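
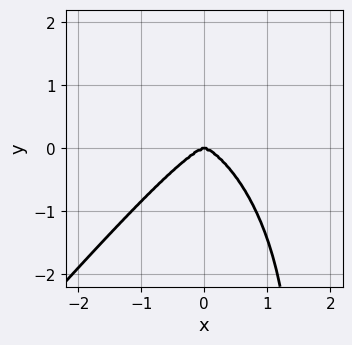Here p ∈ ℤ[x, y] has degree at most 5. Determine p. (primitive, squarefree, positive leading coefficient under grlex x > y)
1. deg p = 4. A generic line meets the curve in up to 4 points.
2. Observable constraints: it crosses the x-axis at the gridline x = 0; one y-axis crossing is at y = 0.
3. Solving for integer coefficients yields p as stated.

3*x^4 - 2*x*y^3 + 3*y^3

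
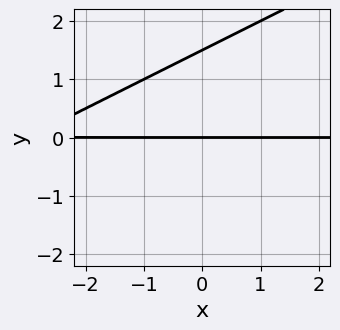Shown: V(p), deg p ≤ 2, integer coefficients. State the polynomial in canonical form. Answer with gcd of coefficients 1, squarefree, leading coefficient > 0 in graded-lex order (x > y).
First, the degree is 2 — a generic line meets the curve in up to 2 points.
Then, from the visible intercepts: the visible x-axis segment lies entirely on the curve; it crosses the y-axis at the gridline y = 0.
Finally, assembling these constraints gives the stated polynomial.

x*y - 2*y^2 + 3*y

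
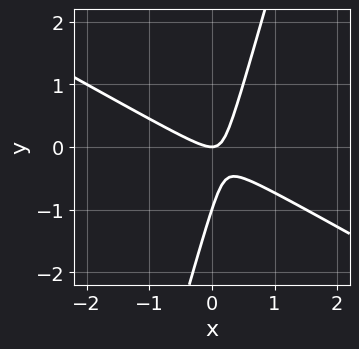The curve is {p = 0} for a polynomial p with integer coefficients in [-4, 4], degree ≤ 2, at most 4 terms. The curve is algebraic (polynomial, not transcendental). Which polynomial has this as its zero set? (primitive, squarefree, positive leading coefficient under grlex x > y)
2*x^2 + 3*x*y - y^2 - y

The degree is 2 — no degree-1 curve has this shape.
Against the integer gridlines: it crosses the x-axis at the gridline x = 0; among the integer gridlines, it crosses the y-axis at y ∈ {-1, 0}.
These observations pin down the coefficients.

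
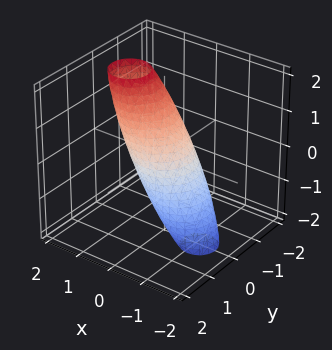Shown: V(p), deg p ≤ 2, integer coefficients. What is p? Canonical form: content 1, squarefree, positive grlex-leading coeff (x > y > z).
3*x^2 - 3*x*z + 3*y^2 + z^2 - 2

The degree is 2 — the shape is more complex than any degree-1 surface.
Putting this together gives p.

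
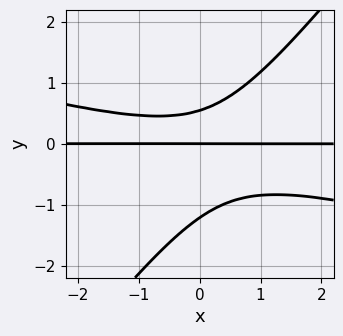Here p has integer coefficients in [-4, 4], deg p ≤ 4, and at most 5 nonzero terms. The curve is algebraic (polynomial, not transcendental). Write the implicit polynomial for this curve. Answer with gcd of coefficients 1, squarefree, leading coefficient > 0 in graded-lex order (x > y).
1. Degree: the shape is more complex than any degree-2 curve, so deg p = 3.
2. Reading off the gridlines: one y-axis crossing is at y = 0; the visible x-axis segment lies entirely on the curve.
3. Fitting integer coefficients to these (and the overall shape) gives p.

x^2*y + 3*x*y^2 - 3*y^3 - 2*y^2 + 2*y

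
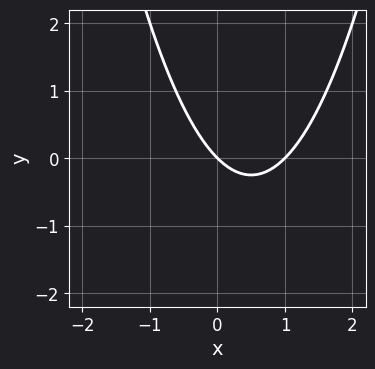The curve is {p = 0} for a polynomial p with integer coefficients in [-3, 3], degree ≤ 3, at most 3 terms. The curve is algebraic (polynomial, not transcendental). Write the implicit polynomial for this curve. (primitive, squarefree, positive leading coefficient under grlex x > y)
x^2 - x - y

Degree: a generic line meets the curve in up to 2 points, so deg p = 2.
Reading off the gridlines: it meets the y-axis at y = 0 (among the integer gridlines); among the integer gridlines, it crosses the x-axis at x ∈ {0, 1}.
The integer polynomial consistent with all of this is the stated p.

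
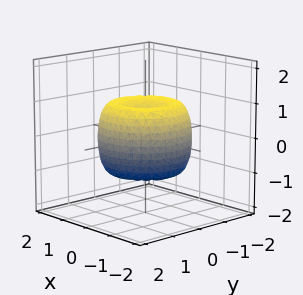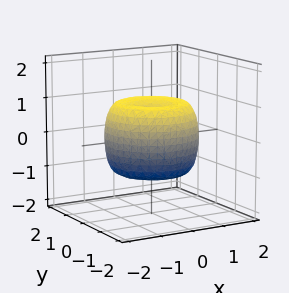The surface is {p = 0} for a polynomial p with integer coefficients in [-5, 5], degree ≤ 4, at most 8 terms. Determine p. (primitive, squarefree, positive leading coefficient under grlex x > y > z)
Degree: a generic line meets the surface in up to 4 points, so deg p = 4.
Symmetry: the z-axis is an axis of rotation, so x and y enter only as x² + y².
Against the integer gridlines: a circular section at z = 1 has radius between 0 and 1.
The integer polynomial consistent with all of this is the stated p.

2*x^4 + 4*x^2*y^2 + 2*y^4 - 3*x^2 - 3*y^2 + 2*z^2 - 1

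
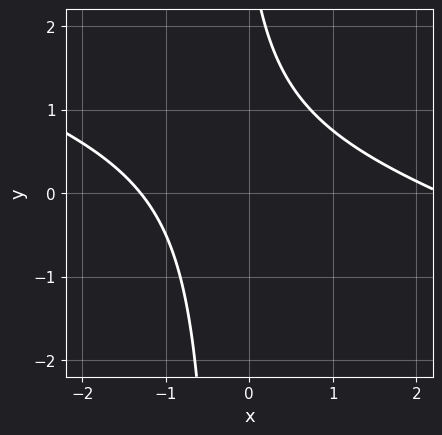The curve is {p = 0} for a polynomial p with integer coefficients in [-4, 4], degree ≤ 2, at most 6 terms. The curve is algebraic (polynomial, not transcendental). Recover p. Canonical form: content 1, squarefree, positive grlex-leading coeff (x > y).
First, degree: the shape is more complex than any degree-1 curve, so deg p = 2.
Then, reading off the gridlines: the curve avoids every integer y-axis point in the box.
Finally, matching integer coefficients to the picture gives p.

x^2 + 3*x*y - x + y - 3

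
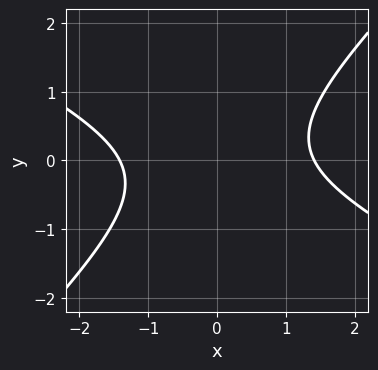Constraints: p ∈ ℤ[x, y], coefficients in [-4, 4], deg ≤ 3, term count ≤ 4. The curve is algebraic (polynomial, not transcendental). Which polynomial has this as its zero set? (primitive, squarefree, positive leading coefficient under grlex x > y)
First, deg p = 2. The shape is more complex than any degree-1 curve.
Next, reading off the gridlines: it misses every integer gridline on the y-axis.
Finally, putting this together gives p.

x^2 + x*y - 2*y^2 - 2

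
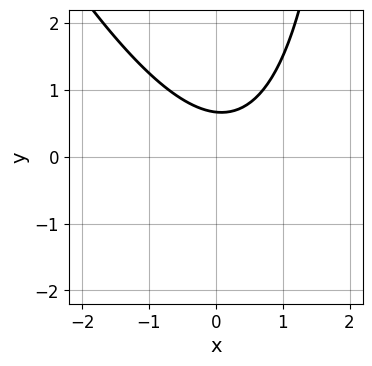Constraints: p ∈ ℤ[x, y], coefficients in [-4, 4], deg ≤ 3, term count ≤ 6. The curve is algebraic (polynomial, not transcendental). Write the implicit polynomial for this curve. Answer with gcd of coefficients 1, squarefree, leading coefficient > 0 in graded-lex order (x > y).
2*x^2 + x*y - x - 3*y + 2

(a) Degree: the shape is more complex than any degree-1 curve, so deg p = 2.
(b) From the visible intercepts: it misses every integer gridline on the x-axis.
(c) These observations pin down the coefficients.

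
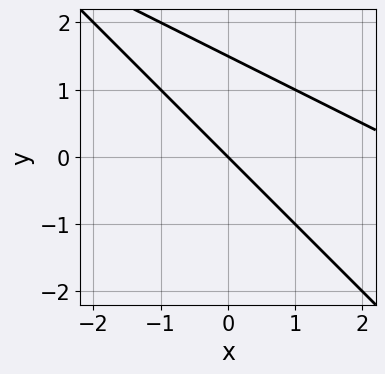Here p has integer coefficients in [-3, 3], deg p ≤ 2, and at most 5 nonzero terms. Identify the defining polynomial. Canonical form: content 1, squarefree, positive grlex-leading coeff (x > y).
x^2 + 3*x*y + 2*y^2 - 3*x - 3*y

Degree: the shape is more complex than any degree-1 curve, so deg p = 2.
Against the integer gridlines: it meets the x-axis at x = 0 (among the integer gridlines); it meets the y-axis at y = 0 (among the integer gridlines).
Together with the visible shape, these determine p as stated.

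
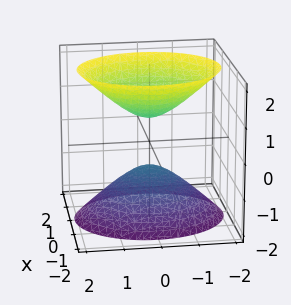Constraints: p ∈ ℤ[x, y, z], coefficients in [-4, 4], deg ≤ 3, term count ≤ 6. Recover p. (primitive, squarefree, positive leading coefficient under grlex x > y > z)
First, the picture has 2 separate pieces. They look like related sheets of one shape, so recover p as a whole.
Then, the degree is 2 — two separate bowl-shaped sheets opening away from each other; a quadric.
Then, symmetries: mirror symmetry z ↦ −z ⇒ only even powers of z; it's symmetric under x → −x, forcing even powers of x; it's symmetric under y → −y, forcing even powers of y.
Then, against the integer gridlines: the surface avoids every integer x-axis point in the box; the surface avoids every integer y-axis point in the box.
Finally, solving for integer coefficients yields p as stated.

3*x^2 + 2*y^2 - 2*z^2 + 1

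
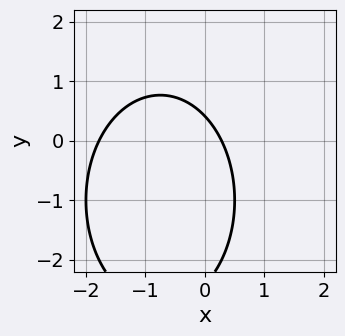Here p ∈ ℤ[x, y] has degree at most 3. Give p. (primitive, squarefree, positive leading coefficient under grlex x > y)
First, degree: no degree-1 curve has this shape, so deg p = 2.
Finally, solving for integer coefficients yields p as stated.

2*x^2 + y^2 + 3*x + 2*y - 1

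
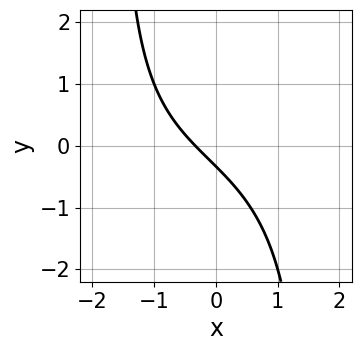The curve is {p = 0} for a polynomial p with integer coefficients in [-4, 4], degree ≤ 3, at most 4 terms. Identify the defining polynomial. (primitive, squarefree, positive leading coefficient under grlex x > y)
x^2*y - 3*x - 3*y - 1

(a) Degree: a generic line meets the curve in up to 3 points, so deg p = 3.
(b) The integer polynomial consistent with all of this is the stated p.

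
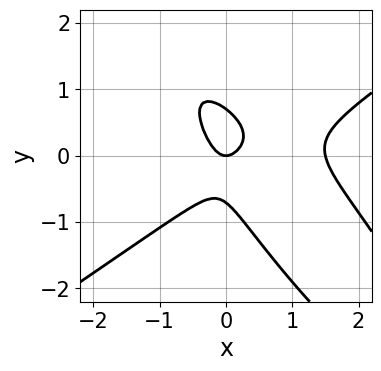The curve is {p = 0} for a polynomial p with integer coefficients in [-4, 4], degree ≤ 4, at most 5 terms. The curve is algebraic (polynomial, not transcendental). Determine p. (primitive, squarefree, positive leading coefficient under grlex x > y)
deg p = 3.
From the visible intercepts: one x-axis crossing is at x = 0; it meets the y-axis at y = 0 (among the integer gridlines).
Fitting integer coefficients to these (and the overall shape) gives p.

2*x^3 - 3*x*y^2 - 2*y^3 - 3*x^2 + y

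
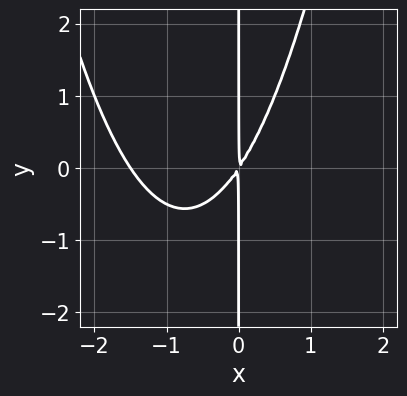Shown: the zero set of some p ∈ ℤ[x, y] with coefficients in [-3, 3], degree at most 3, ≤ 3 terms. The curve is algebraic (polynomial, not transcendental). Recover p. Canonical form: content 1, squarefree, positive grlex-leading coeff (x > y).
2*x^3 + 3*x^2 - 2*x*y

1. Degree: a generic line meets the curve in up to 3 points, so deg p = 3.
2. Checking where it meets the axes: every point of the y-axis in the box is on the curve.
3. These observations pin down the coefficients.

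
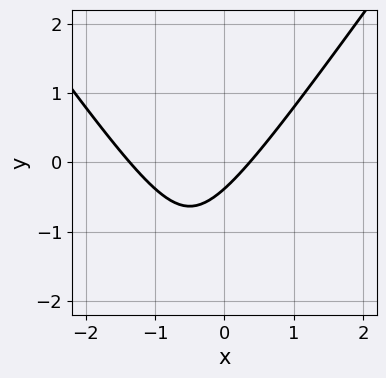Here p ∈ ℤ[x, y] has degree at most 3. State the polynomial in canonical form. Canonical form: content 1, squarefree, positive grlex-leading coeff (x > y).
(a) The degree is 2 — a generic line meets the curve in up to 2 points.
(b) Solving for integer coefficients yields p as stated.

2*x^2 - y^2 + 2*x - 3*y - 1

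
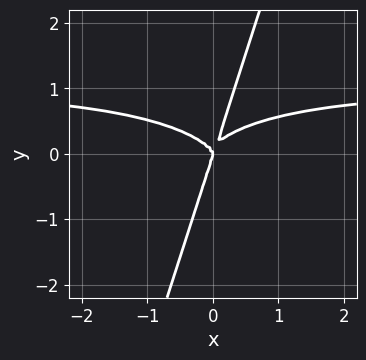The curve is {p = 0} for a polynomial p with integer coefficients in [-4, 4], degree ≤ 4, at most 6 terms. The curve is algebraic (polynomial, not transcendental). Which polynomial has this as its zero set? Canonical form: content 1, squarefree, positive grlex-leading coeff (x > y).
Degree: a generic line meets the curve in up to 4 points, so deg p = 4.
From the axis intercepts and sections: it meets the x-axis at x = 0 (among the integer gridlines); it meets the y-axis at y = 0 (among the integer gridlines).
The integer polynomial consistent with all of this is the stated p.

x^3*y + 3*x*y^3 - y^4 - x^3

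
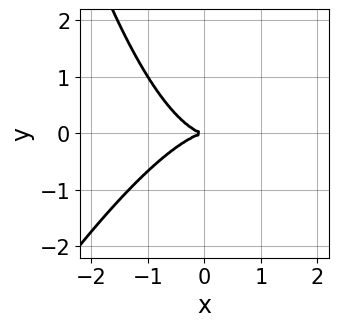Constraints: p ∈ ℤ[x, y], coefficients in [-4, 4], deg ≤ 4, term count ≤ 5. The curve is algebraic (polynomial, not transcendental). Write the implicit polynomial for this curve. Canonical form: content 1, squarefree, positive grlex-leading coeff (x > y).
(a) deg p = 3.
(b) Checking where it meets the axes: one y-axis crossing is at y = 0; it meets the x-axis at x = 0 (among the integer gridlines).
(c) Putting this together gives p.

2*x^3 - x^2*y + 3*y^2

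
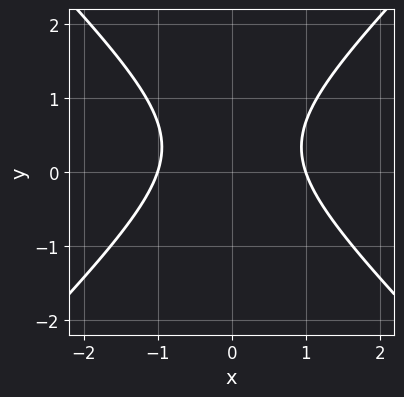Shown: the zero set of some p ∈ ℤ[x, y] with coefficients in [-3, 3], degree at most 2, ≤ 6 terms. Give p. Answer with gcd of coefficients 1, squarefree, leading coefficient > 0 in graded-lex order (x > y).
1. Degree: the shape is more complex than any degree-1 curve, so deg p = 2.
2. Symmetries: mirror symmetry x ↦ −x ⇒ only even powers of x.
3. Reading off the gridlines: it misses every integer gridline on the y-axis; the x-axis gridline crossings are at x ∈ {-1, 1}.
4. These observations pin down the coefficients.

3*x^2 - 3*y^2 + 2*y - 3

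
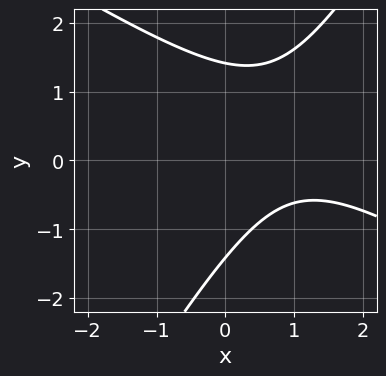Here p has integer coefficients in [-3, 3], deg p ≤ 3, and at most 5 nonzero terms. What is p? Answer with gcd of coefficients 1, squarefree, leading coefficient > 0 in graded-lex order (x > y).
x^2 + x*y - y^2 - 2*x + 2

1. Degree: a generic line meets the curve in up to 2 points, so deg p = 2.
2. Against the integer gridlines: no x-intercept at any integer in the box.
3. These observations pin down the coefficients.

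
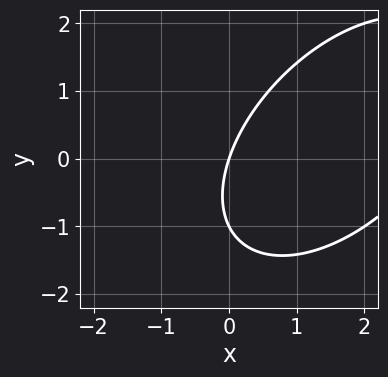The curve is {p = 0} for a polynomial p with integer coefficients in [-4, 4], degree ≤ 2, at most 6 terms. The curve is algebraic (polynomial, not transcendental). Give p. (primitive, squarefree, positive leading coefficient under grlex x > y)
x^2 - x*y + y^2 - 3*x + y

First, the degree is 2 — the shape is more complex than any degree-1 curve.
Then, checking where it meets the axes: among the integer gridlines, it crosses the y-axis at y ∈ {-1, 0}; one x-axis crossing is at x = 0.
Finally, the integer polynomial consistent with all of this is the stated p.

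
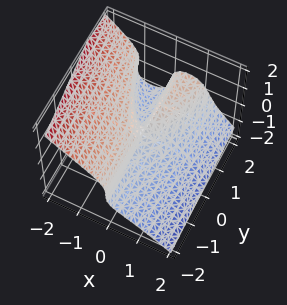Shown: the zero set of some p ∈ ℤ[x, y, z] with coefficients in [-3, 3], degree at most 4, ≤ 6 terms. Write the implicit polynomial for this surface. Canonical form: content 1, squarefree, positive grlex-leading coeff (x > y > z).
1. The degree is 3 — the shape is more complex than any degree-2 surface.
2. Observable constraints: every point of the y-axis in the box is on the surface; one z-axis crossing is at z = 0; one x-axis crossing is at x = 0.
3. Assembling these constraints gives the stated polynomial.

3*x^3 + x^2*z + 3*z^3 - 2*x*y + 2*x*z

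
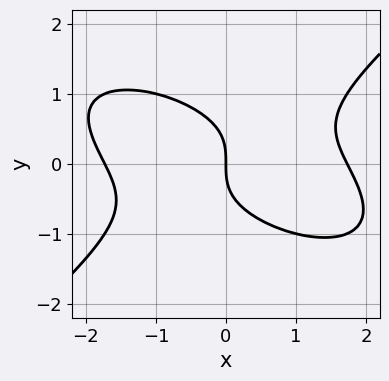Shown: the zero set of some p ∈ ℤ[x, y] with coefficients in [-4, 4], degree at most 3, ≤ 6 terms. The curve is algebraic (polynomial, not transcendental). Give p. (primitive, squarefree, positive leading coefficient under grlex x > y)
x^3 + x^2*y - 3*y^3 - 3*x

(a) deg p = 3. A generic line meets the curve in up to 3 points.
(b) From the axis intercepts and sections: it meets the y-axis at y = 0 (among the integer gridlines); one x-axis crossing is at x = 0.
(c) Matching integer coefficients to the picture gives p.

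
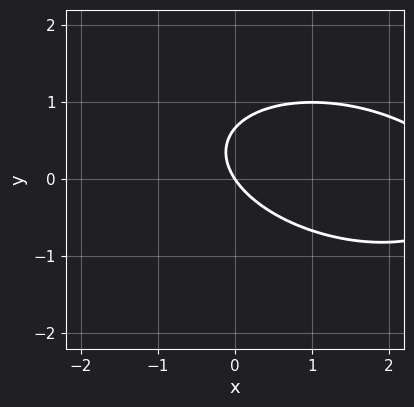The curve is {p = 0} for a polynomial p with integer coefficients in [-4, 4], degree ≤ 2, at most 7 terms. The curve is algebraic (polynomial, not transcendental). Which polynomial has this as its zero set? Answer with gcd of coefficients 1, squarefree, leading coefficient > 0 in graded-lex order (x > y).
x^2 + x*y + 3*y^2 - 3*x - 2*y

(a) Degree: a generic line meets the curve in up to 2 points, so deg p = 2.
(b) Reading off the gridlines: it meets the y-axis at y = 0 (among the integer gridlines); one x-axis crossing is at x = 0.
(c) The integer polynomial consistent with all of this is the stated p.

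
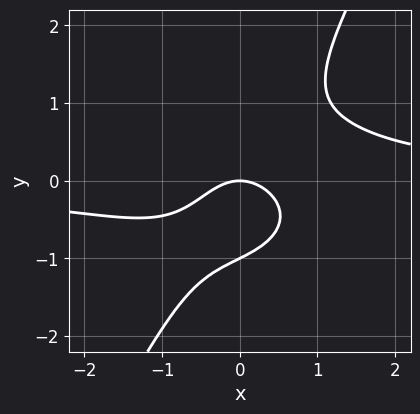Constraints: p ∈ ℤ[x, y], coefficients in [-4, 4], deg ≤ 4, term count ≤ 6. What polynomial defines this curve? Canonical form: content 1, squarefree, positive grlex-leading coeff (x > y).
2*x^3*y + 3*x*y^3 - 2*y^4 - 2*x^2 - 2*y

1. The degree is 4 — no degree-3 curve has this shape.
2. Observable constraints: one x-axis crossing is at x = 0; among the integer gridlines, it crosses the y-axis at y ∈ {-1, 0}.
3. Putting this together gives p.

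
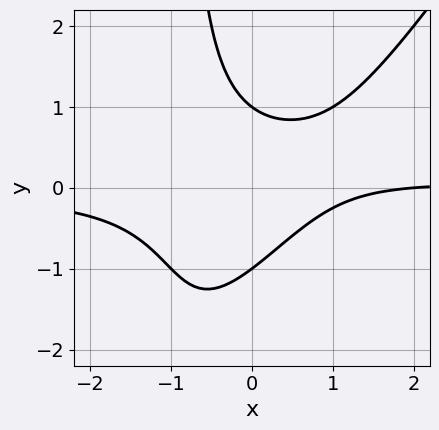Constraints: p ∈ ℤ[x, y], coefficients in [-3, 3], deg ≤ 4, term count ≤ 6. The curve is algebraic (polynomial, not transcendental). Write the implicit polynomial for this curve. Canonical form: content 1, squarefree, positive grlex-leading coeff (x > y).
First, degree: the shape is more complex than any degree-2 curve, so deg p = 3.
Next, reading off the gridlines: it crosses the x-axis at the gridline x = 2; among the integer gridlines, it crosses the y-axis at y ∈ {-1, 1}.
Finally, assembling these constraints gives the stated polynomial.

3*x^2*y - 2*x*y^2 - 2*y^2 - x + 2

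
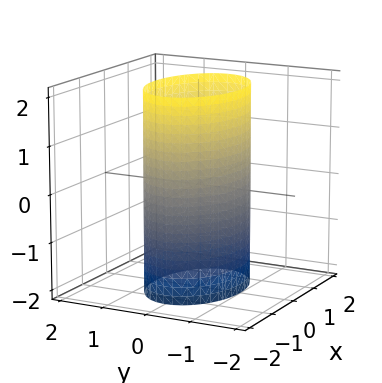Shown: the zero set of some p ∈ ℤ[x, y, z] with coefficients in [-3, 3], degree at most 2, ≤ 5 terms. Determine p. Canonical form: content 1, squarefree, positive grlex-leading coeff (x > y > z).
Degree: constant cross-section along one axis; a quadric, so deg p = 2.
Symmetries: it's symmetric under x → −x, forcing even powers of x; the y ↦ −y reflection is a symmetry, so y appears only in even powers; mirror symmetry z ↦ −z ⇒ only even powers of z.
Observable constraints: no z-intercept at any integer in the box; the y-axis gridline crossings are at y ∈ {-1, 1}.
Assembling these constraints gives the stated polynomial.

x^2 + 2*y^2 - 2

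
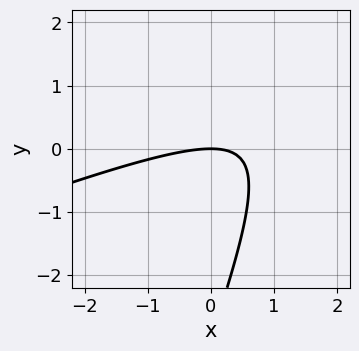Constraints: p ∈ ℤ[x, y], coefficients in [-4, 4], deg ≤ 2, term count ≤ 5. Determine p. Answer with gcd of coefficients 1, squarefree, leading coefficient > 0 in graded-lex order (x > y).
x^2 - 3*x*y + y^2 + 3*y

(a) deg p = 2. The shape is more complex than any degree-1 curve.
(b) Against the integer gridlines: it crosses the y-axis at the gridline y = 0; it crosses the x-axis at the gridline x = 0.
(c) Together with the visible shape, these determine p as stated.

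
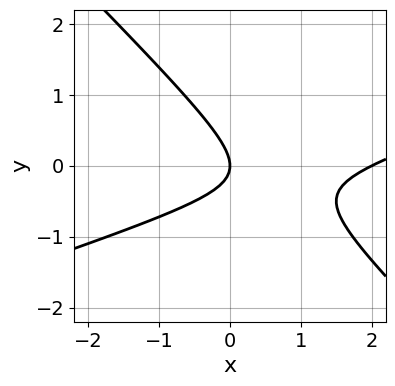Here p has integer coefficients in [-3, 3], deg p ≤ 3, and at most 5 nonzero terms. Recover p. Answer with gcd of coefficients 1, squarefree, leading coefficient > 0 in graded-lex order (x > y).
(a) The degree is 2 — no degree-1 curve has this shape.
(b) Against the integer gridlines: one y-axis crossing is at y = 0; the x-axis gridline crossings are at x ∈ {0, 2}.
(c) Assembling these constraints gives the stated polynomial.

x^2 - 2*x*y - 3*y^2 - 2*x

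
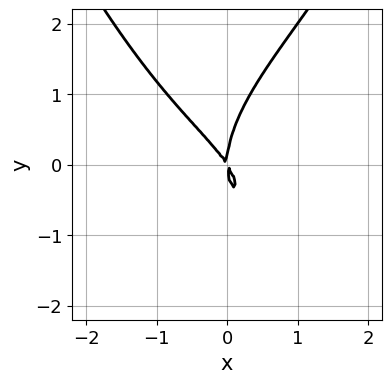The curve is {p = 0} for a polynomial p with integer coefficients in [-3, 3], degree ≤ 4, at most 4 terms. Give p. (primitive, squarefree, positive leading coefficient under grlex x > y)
x^4 - y^3 + 3*x^2 + 2*x*y

1. Degree: no degree-3 curve has this shape, so deg p = 4.
2. Against the integer gridlines: one y-axis crossing is at y = 0; it meets the x-axis at x = 0 (among the integer gridlines).
3. Together with the visible shape, these determine p as stated.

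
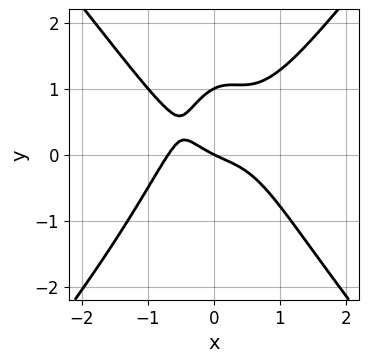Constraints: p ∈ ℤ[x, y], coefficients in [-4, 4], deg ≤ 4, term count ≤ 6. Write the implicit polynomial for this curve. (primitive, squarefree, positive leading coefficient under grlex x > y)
3*x^4 - 2*x^2*y^2 - 2*y^2 + x + 2*y

1. deg p = 4. The shape is more complex than any degree-3 curve.
2. From the axis intercepts and sections: one x-axis crossing is at x = 0; among the integer gridlines, it crosses the y-axis at y ∈ {0, 1}.
3. Fitting integer coefficients to these (and the overall shape) gives p.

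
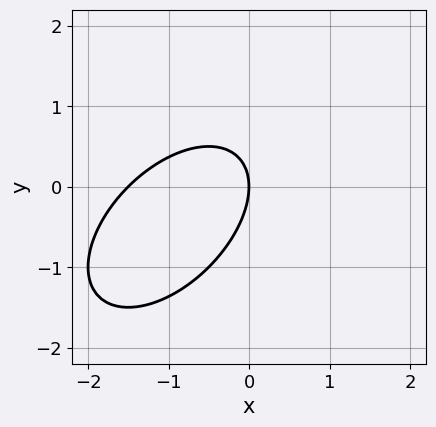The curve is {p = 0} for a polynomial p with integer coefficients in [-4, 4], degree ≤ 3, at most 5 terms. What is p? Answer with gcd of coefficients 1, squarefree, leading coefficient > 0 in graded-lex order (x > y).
2*x^2 - 2*x*y + 2*y^2 + 3*x

First, the degree is 2 — the shape is more complex than any degree-1 curve.
Next, from the visible intercepts: it meets the y-axis at y = 0 (among the integer gridlines); one x-axis crossing is at x = 0.
Finally, fitting integer coefficients to these (and the overall shape) gives p.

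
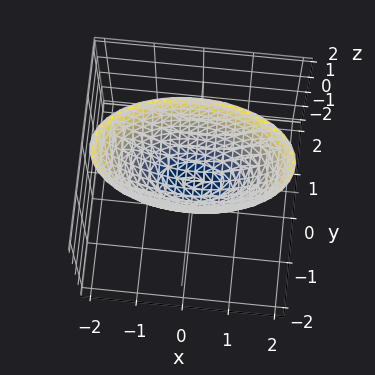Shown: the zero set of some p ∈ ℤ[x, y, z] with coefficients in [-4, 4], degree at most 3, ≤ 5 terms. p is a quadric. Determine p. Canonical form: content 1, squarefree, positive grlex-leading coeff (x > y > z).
(a) Degree: a paraboloid; a quadric, so deg p = 2.
(b) Symmetries: it's symmetric under y → −y, forcing even powers of y; it's symmetric under x → −x, forcing even powers of x.
(c) From the visible intercepts: it crosses the z-axis at the gridline z = 0; it meets the x-axis at x = 0 (among the integer gridlines); it crosses the y-axis at the gridline y = 0.
(d) Assembling these constraints gives the stated polynomial.

x^2 + 3*y^2 - 2*z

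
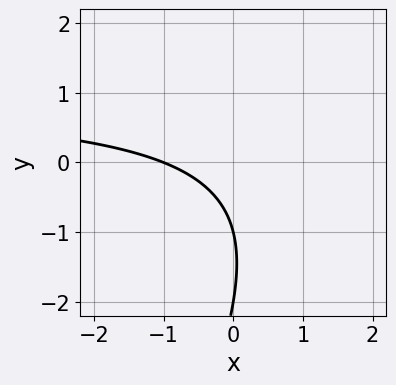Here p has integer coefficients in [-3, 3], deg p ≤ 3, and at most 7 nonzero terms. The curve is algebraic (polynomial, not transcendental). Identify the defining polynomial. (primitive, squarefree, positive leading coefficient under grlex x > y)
2*x*y - y^2 - 2*x - 3*y - 2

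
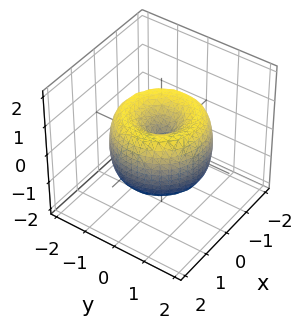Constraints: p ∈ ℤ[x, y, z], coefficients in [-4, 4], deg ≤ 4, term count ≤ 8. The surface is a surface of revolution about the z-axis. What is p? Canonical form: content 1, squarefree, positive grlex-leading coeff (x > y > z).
1. deg p = 4. A generic line meets the surface in up to 4 points.
2. By symmetry, the surface is invariant under rotation about z: p = q(x² + y², z).
3. Against the integer gridlines: it meets the x-axis at x = 0 (among the integer gridlines); it meets the z-axis at z = 0 (among the integer gridlines); a circular section at z = 1 has radius exactly 1; it crosses the y-axis at the gridline y = 0.
4. Solving for integer coefficients yields p as stated.

x^4 + 2*x^2*y^2 + y^4 - 2*x^2 - 2*y^2 + z^2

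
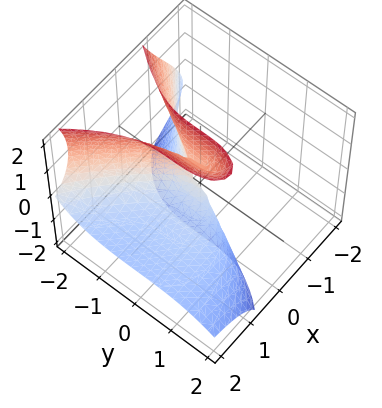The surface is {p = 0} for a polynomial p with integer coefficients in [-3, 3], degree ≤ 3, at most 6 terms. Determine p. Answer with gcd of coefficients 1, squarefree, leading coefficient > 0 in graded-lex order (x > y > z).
2*x^2*z - 2*x*z^2 + y^3 + 3*x^2 + x*z

First, degree: no degree-2 surface has this shape, so deg p = 3.
Next, reading off the gridlines: every point of the z-axis in the box is on the surface; one x-axis crossing is at x = 0; one y-axis crossing is at y = 0.
Finally, assembling these constraints gives the stated polynomial.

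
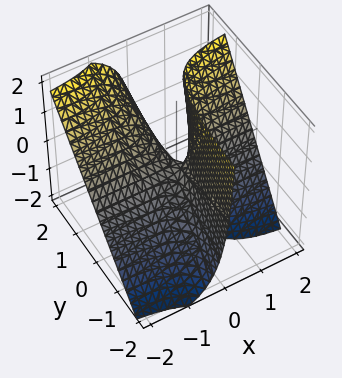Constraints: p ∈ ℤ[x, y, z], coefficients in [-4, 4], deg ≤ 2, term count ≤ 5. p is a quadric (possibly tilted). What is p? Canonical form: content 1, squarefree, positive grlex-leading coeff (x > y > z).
4*x*y - 3*x*z + z

The degree is 2 — no degree-1 surface has this shape.
Against the integer gridlines: it crosses the z-axis at the gridline z = 0; the visible x-axis segment lies entirely on the surface; the visible y-axis segment lies entirely on the surface.
Fitting integer coefficients to these (and the overall shape) gives p.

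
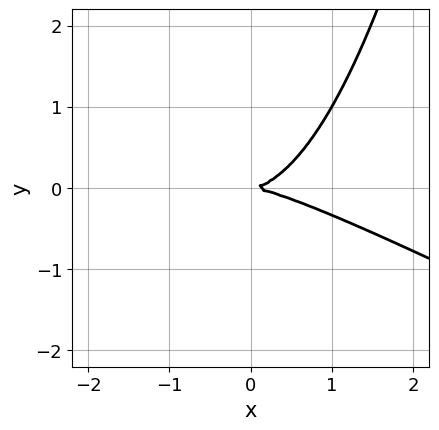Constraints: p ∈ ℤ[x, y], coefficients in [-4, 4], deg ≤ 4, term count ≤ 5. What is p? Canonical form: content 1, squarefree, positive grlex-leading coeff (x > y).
First, degree: no degree-2 curve has this shape, so deg p = 3.
Then, against the integer gridlines: it meets the y-axis at y = 0 (among the integer gridlines); it meets the x-axis at x = 0 (among the integer gridlines).
Finally, fitting integer coefficients to these (and the overall shape) gives p.

x^3 + 2*x^2*y - 3*y^2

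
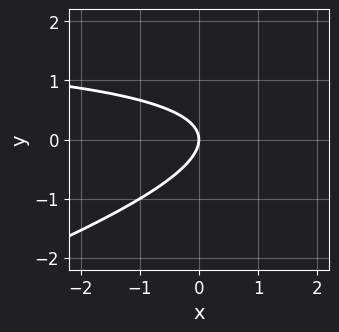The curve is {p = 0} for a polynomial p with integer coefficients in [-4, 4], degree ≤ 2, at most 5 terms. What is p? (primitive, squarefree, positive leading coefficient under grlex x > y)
x*y - 3*y^2 - 2*x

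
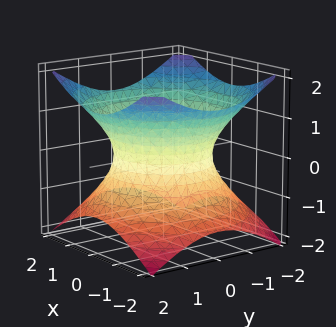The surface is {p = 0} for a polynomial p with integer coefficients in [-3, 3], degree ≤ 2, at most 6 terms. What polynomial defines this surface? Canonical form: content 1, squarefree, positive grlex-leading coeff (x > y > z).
2*x^2 + 2*y^2 - 3*z^2 - 3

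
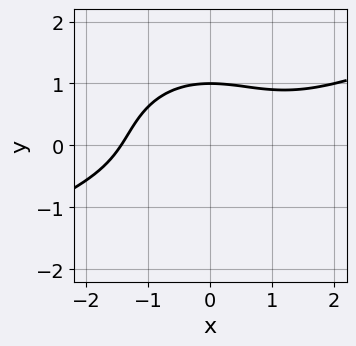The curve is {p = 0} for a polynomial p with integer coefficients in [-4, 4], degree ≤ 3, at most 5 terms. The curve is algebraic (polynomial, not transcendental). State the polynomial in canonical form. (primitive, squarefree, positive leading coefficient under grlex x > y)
First, the degree is 3 — a generic line meets the curve in up to 3 points.
Then, against the integer gridlines: one y-axis crossing is at y = 1.
Finally, assembling these constraints gives the stated polynomial.

x^3 - 2*x^2*y - 3*y^3 + 3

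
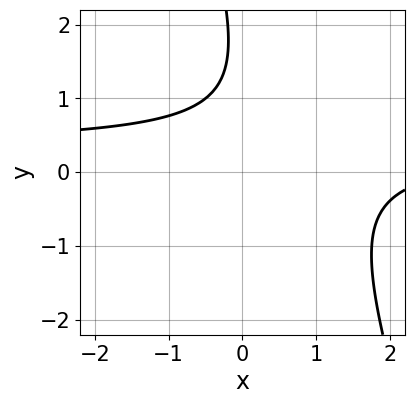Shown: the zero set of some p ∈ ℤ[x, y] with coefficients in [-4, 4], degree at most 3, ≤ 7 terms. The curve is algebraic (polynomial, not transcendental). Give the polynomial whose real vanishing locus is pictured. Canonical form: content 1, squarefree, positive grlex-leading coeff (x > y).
The degree is 2 — the shape is more complex than any degree-1 curve.
Observable constraints: the curve avoids every integer y-axis point in the box; the curve avoids every integer x-axis point in the box.
Fitting integer coefficients to these (and the overall shape) gives p.

3*x*y + y^2 - x - 3*y + 3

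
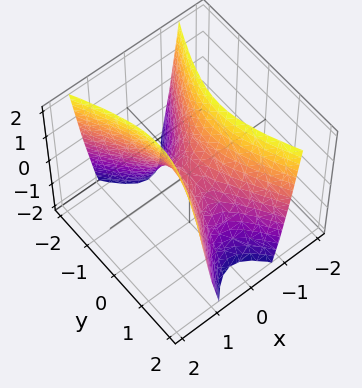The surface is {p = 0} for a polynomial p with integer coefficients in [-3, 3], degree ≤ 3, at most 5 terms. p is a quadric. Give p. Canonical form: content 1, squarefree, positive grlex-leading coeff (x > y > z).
3*x^2 - y^2 - z

First, deg p = 2.
Next, symmetries: it's symmetric under x → −x, forcing even powers of x; mirror symmetry y ↦ −y ⇒ only even powers of y.
Then, observable constraints: it meets the y-axis at y = 0 (among the integer gridlines); it meets the z-axis at z = 0 (among the integer gridlines); it meets the x-axis at x = 0 (among the integer gridlines).
Finally, matching integer coefficients to the picture gives p.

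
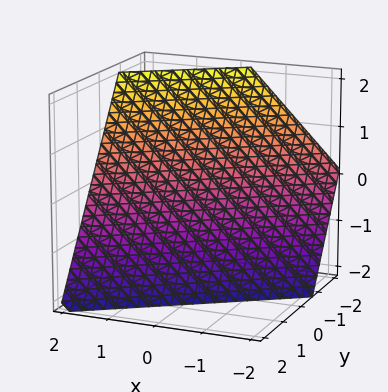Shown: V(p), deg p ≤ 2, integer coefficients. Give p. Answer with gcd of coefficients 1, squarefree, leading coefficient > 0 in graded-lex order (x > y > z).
2*x - 3*y - 2*z - 2

1. Degree: every cross-section is a straight line — this is a plane, so deg p = 1.
2. From the axis intercepts and sections: it meets the x-axis at x = 1 (among the integer gridlines); one z-axis crossing is at z = -1.
3. Matching integer coefficients to the picture gives p.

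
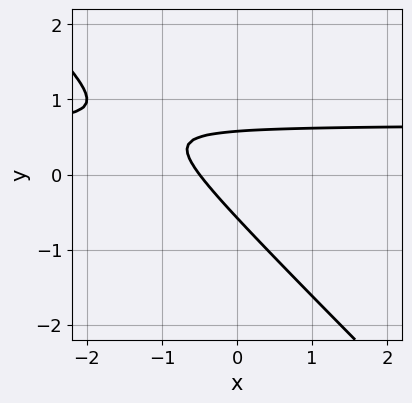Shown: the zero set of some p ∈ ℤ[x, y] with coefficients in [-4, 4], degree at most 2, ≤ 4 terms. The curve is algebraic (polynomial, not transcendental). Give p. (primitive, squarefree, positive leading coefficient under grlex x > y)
3*x*y + 3*y^2 - 2*x - 1

First, deg p = 2.
Finally, the integer polynomial consistent with all of this is the stated p.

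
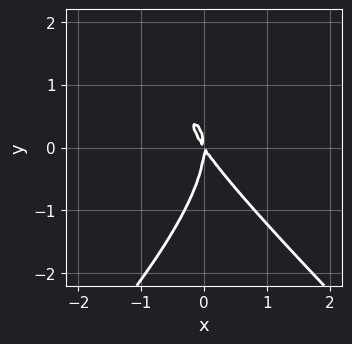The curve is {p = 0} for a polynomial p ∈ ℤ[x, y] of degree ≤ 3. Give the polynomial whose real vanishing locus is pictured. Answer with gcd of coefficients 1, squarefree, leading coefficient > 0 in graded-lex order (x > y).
x^2*y - y^3 - 3*x^2 - 2*x*y

1. deg p = 3.
2. Reading off the gridlines: it crosses the x-axis at the gridline x = 0; one y-axis crossing is at y = 0.
3. Together with the visible shape, these determine p as stated.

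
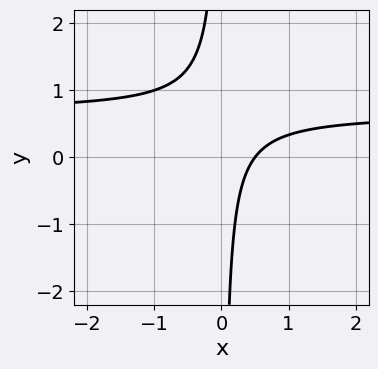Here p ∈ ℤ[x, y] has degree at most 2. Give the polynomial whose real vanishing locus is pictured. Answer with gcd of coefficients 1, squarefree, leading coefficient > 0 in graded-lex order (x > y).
3*x*y - 2*x + 1

1. deg p = 2.
2. Reading off the gridlines: it misses every integer gridline on the y-axis.
3. Putting this together gives p.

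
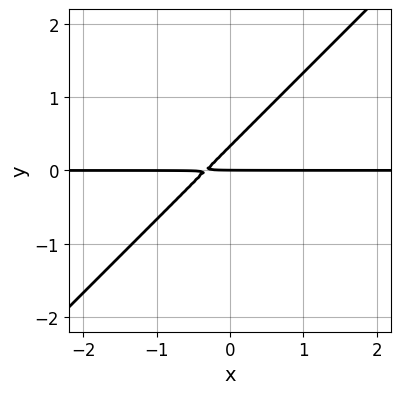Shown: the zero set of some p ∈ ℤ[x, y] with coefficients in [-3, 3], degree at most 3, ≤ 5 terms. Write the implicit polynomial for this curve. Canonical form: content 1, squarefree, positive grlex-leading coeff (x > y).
Degree: the shape is more complex than any degree-1 curve, so deg p = 2.
Checking where it meets the axes: the visible x-axis segment lies entirely on the curve; it meets the y-axis at y = 0 (among the integer gridlines).
Fitting integer coefficients to these (and the overall shape) gives p.

3*x*y - 3*y^2 + y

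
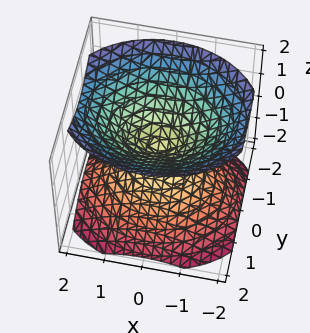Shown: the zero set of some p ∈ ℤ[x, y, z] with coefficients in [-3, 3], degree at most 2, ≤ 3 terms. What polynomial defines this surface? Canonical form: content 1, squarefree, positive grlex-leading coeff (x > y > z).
1. The picture has 2 separate pieces. They look like related sheets of one shape, so recover p as a whole.
2. deg p = 2. A double cone through the origin; a quadric.
3. Symmetries: it's symmetric under y → −y, forcing even powers of y; mirror symmetry x ↦ −x ⇒ only even powers of x; mirror symmetry z ↦ −z ⇒ only even powers of z.
4. Against the integer gridlines: it crosses the z-axis at the gridline z = 0; it meets the y-axis at y = 0 (among the integer gridlines); it crosses the x-axis at the gridline x = 0.
5. Solving for integer coefficients yields p as stated.

2*x^2 + 3*y^2 - 3*z^2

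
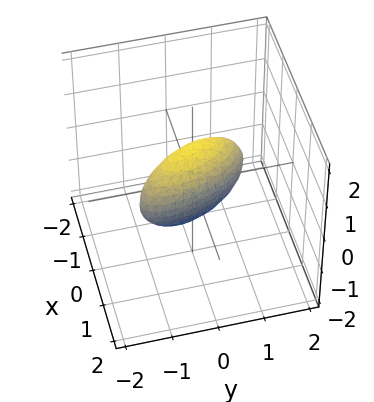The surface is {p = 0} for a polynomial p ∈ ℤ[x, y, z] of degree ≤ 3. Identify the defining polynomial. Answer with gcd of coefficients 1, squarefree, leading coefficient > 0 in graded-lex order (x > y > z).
1. The degree is 2 — a generic line meets the surface in up to 2 points.
2. Against the integer gridlines: the z-axis gridline crossings are at z ∈ {-1, 1}; among the integer gridlines, it crosses the y-axis at y ∈ {-1, 1}.
3. Assembling these constraints gives the stated polynomial.

3*x^2 + 2*x*y + y^2 + z^2 - 1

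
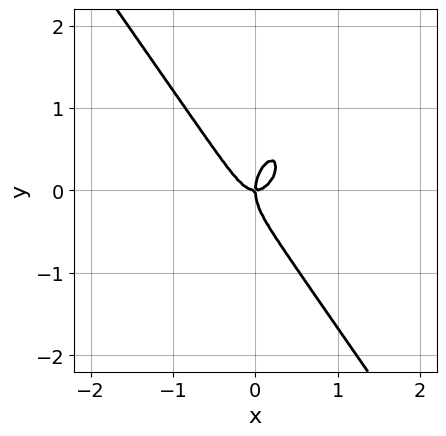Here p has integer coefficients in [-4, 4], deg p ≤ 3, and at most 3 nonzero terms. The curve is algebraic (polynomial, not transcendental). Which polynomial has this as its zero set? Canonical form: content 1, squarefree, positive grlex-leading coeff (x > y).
3*x^3 + y^3 - x*y

First, the degree is 3 — a generic line meets the curve in up to 3 points.
Next, from the axis intercepts and sections: it crosses the x-axis at the gridline x = 0; it meets the y-axis at y = 0 (among the integer gridlines).
Finally, putting this together gives p.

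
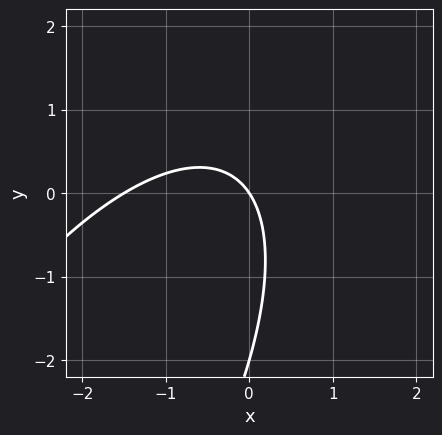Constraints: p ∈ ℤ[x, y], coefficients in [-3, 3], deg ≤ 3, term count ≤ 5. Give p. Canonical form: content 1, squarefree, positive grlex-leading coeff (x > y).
(a) deg p = 2.
(b) Against the integer gridlines: it meets the x-axis at x = 0 (among the integer gridlines); among the integer gridlines, it crosses the y-axis at y ∈ {-2, 0}.
(c) Fitting integer coefficients to these (and the overall shape) gives p.

2*x^2 - 2*x*y + y^2 + 3*x + 2*y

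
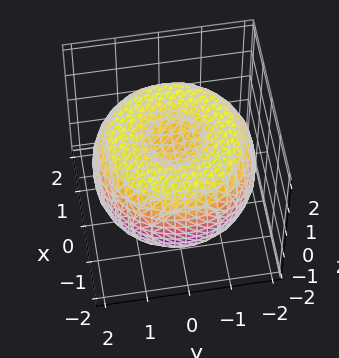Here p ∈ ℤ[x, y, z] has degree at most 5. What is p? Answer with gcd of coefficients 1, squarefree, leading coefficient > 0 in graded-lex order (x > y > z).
1. Degree: no degree-3 surface has this shape, so deg p = 4.
2. Symmetries: every cross-section ⟂ z is a circle, so x, y appear only via x² + y².
3. Reading off the gridlines: a circular section at z = 0 has radius between 1 and 2.
4. Solving for integer coefficients yields p as stated.

x^4 + 2*x^2*y^2 + y^4 - 3*x^2 - 3*y^2 + 3*z^2 - 2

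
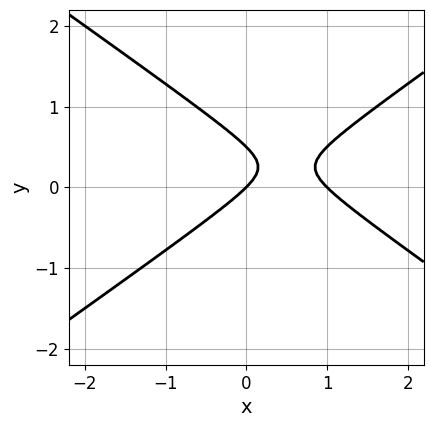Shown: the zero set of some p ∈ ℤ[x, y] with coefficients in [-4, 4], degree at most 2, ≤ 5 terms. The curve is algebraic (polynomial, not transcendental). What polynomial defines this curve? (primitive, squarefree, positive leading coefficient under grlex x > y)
First, degree: a generic line meets the curve in up to 2 points, so deg p = 2.
Then, against the integer gridlines: it meets the y-axis at y = 0 (among the integer gridlines); among the integer gridlines, it crosses the x-axis at x ∈ {0, 1}.
Finally, fitting integer coefficients to these (and the overall shape) gives p.

x^2 - 2*y^2 - x + y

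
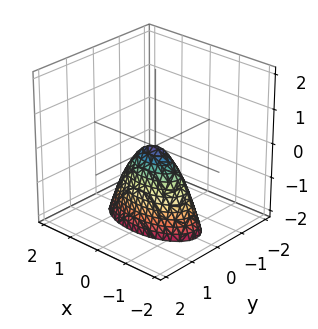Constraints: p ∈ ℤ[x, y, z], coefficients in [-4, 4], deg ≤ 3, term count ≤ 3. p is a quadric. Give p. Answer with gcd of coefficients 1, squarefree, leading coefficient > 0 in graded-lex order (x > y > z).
x^2 + 3*y^2 + z

First, deg p = 2. A single bowl opening along one axis; a quadric.
Then, symmetries: mirror symmetry x ↦ −x ⇒ only even powers of x; it's symmetric under y → −y, forcing even powers of y.
Then, observable constraints: it crosses the y-axis at the gridline y = 0; one z-axis crossing is at z = 0; it crosses the x-axis at the gridline x = 0.
Finally, assembling these constraints gives the stated polynomial.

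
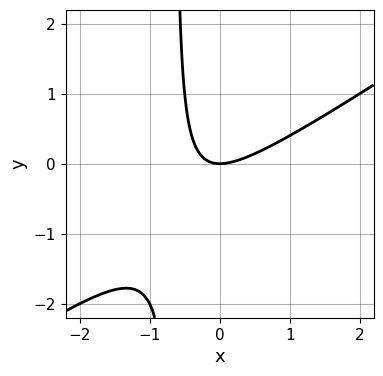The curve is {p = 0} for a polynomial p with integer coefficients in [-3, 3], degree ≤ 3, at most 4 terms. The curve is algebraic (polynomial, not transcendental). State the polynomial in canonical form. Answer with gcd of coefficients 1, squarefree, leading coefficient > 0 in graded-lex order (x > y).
(a) The degree is 2 — no degree-1 curve has this shape.
(b) From the visible intercepts: one x-axis crossing is at x = 0; it meets the y-axis at y = 0 (among the integer gridlines).
(c) Matching integer coefficients to the picture gives p.

2*x^2 - 3*x*y - 2*y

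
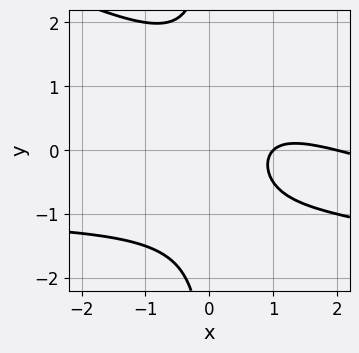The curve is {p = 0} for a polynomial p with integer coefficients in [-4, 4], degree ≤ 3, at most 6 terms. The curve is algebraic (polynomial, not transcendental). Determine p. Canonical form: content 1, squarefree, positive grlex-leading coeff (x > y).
(a) The degree is 3 — a generic line meets the curve in up to 3 points.
(b) Observable constraints: among the integer gridlines, it crosses the x-axis at x ∈ {1, 2}; the curve avoids every integer y-axis point in the box.
(c) Assembling these constraints gives the stated polynomial.

x^2*y + 2*x*y^2 + x^2 - 3*x + 2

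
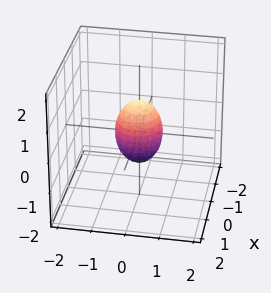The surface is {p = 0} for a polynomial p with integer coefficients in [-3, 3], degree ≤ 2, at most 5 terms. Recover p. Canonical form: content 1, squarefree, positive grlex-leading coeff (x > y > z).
2*x^2 + 2*y^2 + z^2 - 1

1. The degree is 2 — no degree-1 surface has this shape.
2. Symmetries: the z-axis is an axis of rotation, so x and y enter only as x² + y².
3. Reading off the gridlines: the z-axis gridline crossings are at z ∈ {-1, 1}; a circular section at z = 0 has radius between 0 and 1.
4. Putting this together gives p.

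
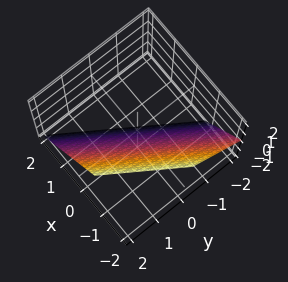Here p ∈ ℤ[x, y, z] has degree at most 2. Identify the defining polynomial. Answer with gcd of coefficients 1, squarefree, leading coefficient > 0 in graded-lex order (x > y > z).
3*x - 2*y + 2*z + 2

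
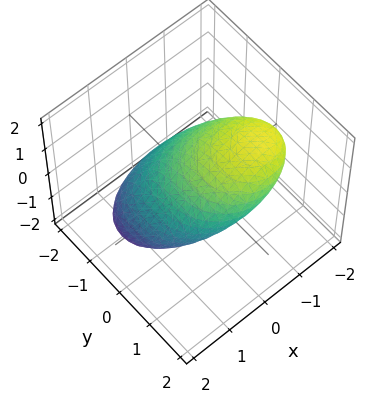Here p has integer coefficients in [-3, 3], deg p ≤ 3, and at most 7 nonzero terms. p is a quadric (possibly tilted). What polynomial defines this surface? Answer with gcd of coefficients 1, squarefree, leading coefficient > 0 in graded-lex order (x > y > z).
The degree is 2 — the shape is more complex than any degree-1 surface.
From the visible intercepts: among the integer gridlines, it crosses the z-axis at z ∈ {-1, 1}.
These observations pin down the coefficients.

2*x^2 + 3*x*z + 2*y^2 - 2*y*z + 3*z^2 - 3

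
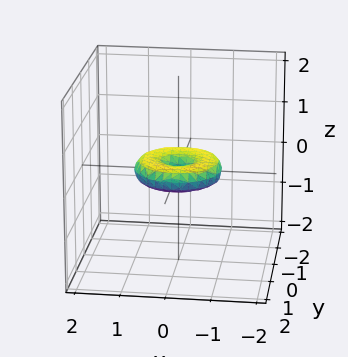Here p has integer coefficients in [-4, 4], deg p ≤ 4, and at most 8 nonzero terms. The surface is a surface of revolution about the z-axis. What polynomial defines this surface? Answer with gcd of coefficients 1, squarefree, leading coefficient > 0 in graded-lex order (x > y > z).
1. Degree: no degree-3 surface has this shape, so deg p = 4.
2. By symmetry, the surface is invariant under rotation about z: p = q(x² + y², z).
3. Checking where it meets the axes: a circular section at z = 0 has radius exactly 1; the x-axis gridline crossings are at x ∈ {-1, 0, 1}.
4. Assembling these constraints gives the stated polynomial. Check: (0, 1, 0) on the y-axis lies on the surface, and p(0, 1, 0) = 0. ✓

x^4 + 2*x^2*y^2 + y^4 - x^2 - y^2 + 3*z^2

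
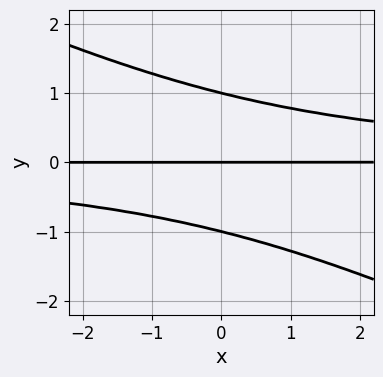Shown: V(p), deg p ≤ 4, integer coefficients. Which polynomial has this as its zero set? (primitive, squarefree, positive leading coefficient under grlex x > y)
x*y^2 + 2*y^3 - 2*y

First, the degree is 3 — the shape is more complex than any degree-2 curve.
Then, from the axis intercepts and sections: among the integer gridlines, it crosses the y-axis at y ∈ {-1, 0, 1}; every point of the x-axis in the box is on the curve.
Finally, fitting integer coefficients to these (and the overall shape) gives p.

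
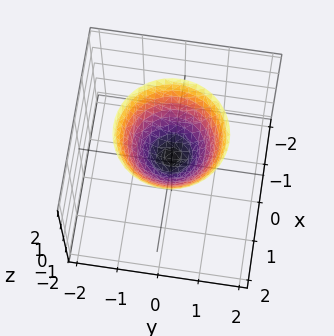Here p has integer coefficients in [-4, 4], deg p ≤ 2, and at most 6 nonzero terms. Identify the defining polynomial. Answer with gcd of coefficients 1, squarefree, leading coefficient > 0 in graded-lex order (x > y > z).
3*x^2 + 3*y^2 - 3*z + 1

First, degree: no degree-1 surface has this shape, so deg p = 2.
Then, symmetry: the z-axis is an axis of rotation, so x and y enter only as x² + y².
Next, against the integer gridlines: no y-intercept at any integer in the box; the surface avoids every integer x-axis point in the box; a circular section at z = 1 has radius between 0 and 1.
Finally, fitting integer coefficients to these (and the overall shape) gives p.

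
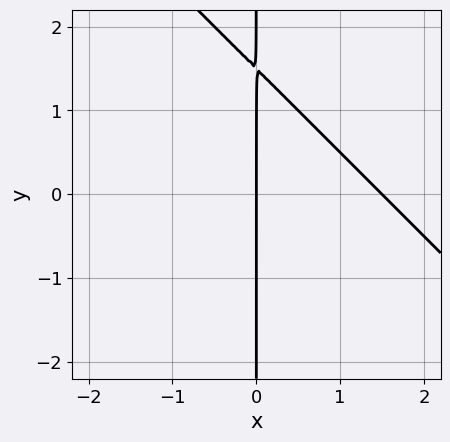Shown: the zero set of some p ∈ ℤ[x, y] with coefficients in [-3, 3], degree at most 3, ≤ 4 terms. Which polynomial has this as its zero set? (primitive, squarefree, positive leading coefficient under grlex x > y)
1. The degree is 2 — no degree-1 curve has this shape.
2. From the visible intercepts: every point of the y-axis in the box is on the curve; one x-axis crossing is at x = 0.
3. These observations pin down the coefficients.

2*x^2 + 2*x*y - 3*x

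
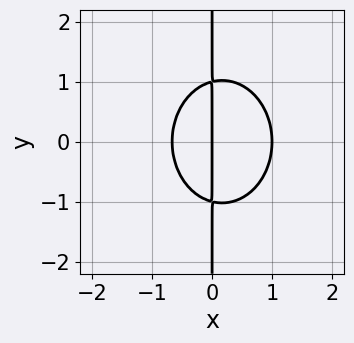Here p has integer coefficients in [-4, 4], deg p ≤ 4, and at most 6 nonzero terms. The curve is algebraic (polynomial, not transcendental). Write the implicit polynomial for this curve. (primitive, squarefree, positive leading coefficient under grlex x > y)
3*x^3 + 2*x*y^2 - x^2 - 2*x

1. Degree: no degree-2 curve has this shape, so deg p = 3.
2. Symmetries: it's symmetric under y → −y, forcing even powers of y.
3. Observable constraints: among the integer gridlines, it crosses the x-axis at x ∈ {0, 1}; the visible y-axis segment lies entirely on the curve.
4. The integer polynomial consistent with all of this is the stated p.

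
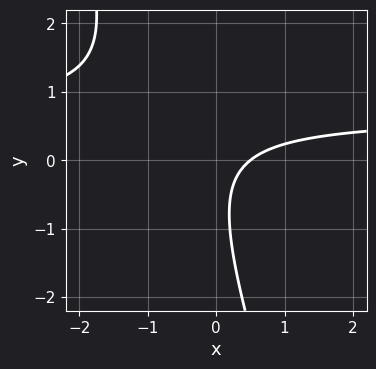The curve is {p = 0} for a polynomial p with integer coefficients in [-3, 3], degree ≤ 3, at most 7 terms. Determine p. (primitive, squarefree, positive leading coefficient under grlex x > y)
First, deg p = 2.
Next, checking where it meets the axes: no y-intercept at any integer in the box.
Finally, assembling these constraints gives the stated polynomial.

3*x*y + y^2 - 2*x + y + 1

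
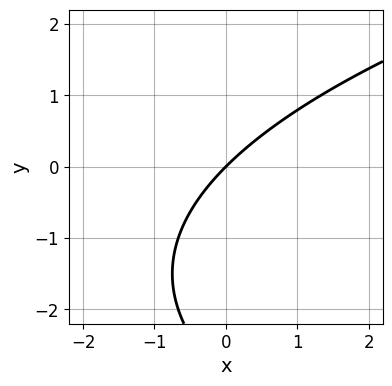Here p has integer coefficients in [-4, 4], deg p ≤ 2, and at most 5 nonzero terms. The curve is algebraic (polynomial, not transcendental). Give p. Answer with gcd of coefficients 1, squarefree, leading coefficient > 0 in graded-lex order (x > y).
y^2 - 3*x + 3*y

Degree: the shape is more complex than any degree-1 curve, so deg p = 2.
Reading off the gridlines: it meets the y-axis at y = 0 (among the integer gridlines); it meets the x-axis at x = 0 (among the integer gridlines).
These observations pin down the coefficients.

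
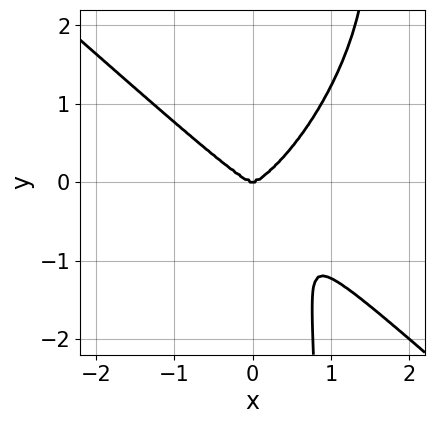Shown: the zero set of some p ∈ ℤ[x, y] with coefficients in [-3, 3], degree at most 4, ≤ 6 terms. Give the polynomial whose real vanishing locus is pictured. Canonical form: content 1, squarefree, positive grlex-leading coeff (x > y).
3*x^4 - 2*x^2*y^2 + 2*x*y^3 - 2*y^3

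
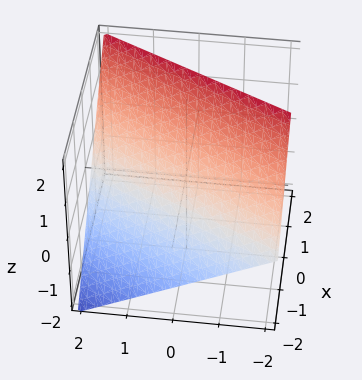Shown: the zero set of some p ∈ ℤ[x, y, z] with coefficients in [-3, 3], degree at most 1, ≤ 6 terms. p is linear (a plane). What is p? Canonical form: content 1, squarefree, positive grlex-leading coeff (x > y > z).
First, degree: the surface is flat (a plane), so deg p = 1.
Then, against the integer gridlines: it crosses the y-axis at the gridline y = 2; it meets the x-axis at x = -1 (among the integer gridlines).
Finally, fitting integer coefficients to these (and the overall shape) gives p.

2*x - y - 2*z + 2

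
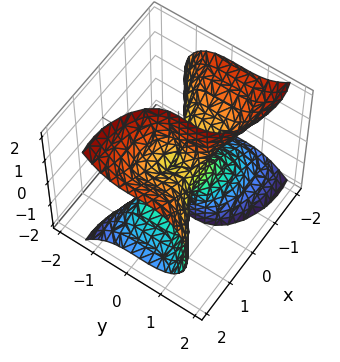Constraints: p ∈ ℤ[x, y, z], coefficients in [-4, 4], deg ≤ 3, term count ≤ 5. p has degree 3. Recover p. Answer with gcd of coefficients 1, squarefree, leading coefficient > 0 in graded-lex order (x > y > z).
(a) deg p = 3. No degree-2 surface has this shape.
(b) Observable constraints: it crosses the x-axis at the gridline x = 0; the visible z-axis segment lies entirely on the surface.
(c) The integer polynomial consistent with all of this is the stated p.

x^3 - 2*x*z^2 - 3*y^3 + 2*y^2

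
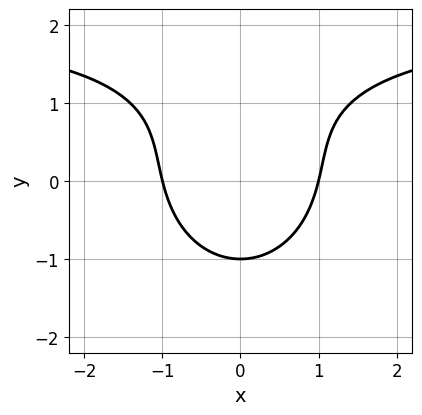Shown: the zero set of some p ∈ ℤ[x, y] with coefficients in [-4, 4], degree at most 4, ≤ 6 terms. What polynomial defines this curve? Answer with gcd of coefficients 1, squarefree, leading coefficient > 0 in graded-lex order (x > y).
x^2*y + y^3 - 2*x^2 - y^2 + 2

1. The degree is 3 — no degree-2 curve has this shape.
2. Symmetries: it's symmetric under x → −x, forcing even powers of x.
3. Observable constraints: the x-axis gridline crossings are at x ∈ {-1, 1}; it meets the y-axis at y = -1 (among the integer gridlines).
4. Putting this together gives p.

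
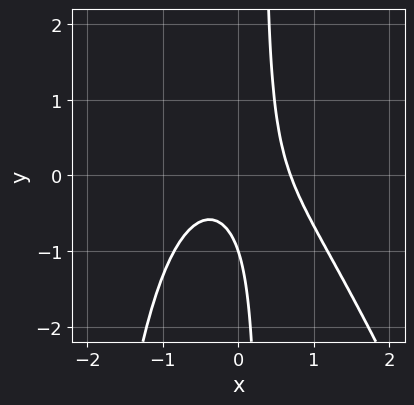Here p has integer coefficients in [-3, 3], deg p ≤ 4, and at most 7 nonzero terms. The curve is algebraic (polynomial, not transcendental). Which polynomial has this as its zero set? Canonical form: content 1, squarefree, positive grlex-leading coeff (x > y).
3*x^3 + x^2*y + 3*x*y - y - 1

1. deg p = 3.
2. Observable constraints: one y-axis crossing is at y = -1.
3. The integer polynomial consistent with all of this is the stated p.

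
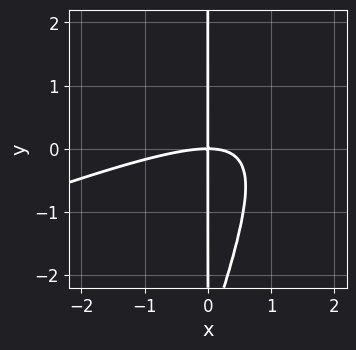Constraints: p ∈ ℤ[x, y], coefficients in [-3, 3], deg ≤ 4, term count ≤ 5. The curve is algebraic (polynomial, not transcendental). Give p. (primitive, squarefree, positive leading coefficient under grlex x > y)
x^3 - 3*x^2*y + x*y^2 + 3*x*y

(a) Degree: no degree-2 curve has this shape, so deg p = 3.
(b) Observable constraints: every point of the y-axis in the box is on the curve; it meets the x-axis at x = 0 (among the integer gridlines).
(c) Solving for integer coefficients yields p as stated.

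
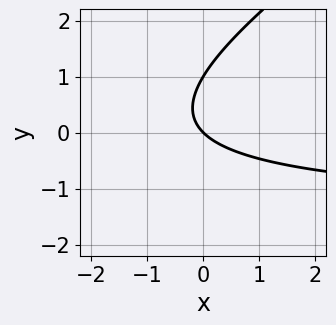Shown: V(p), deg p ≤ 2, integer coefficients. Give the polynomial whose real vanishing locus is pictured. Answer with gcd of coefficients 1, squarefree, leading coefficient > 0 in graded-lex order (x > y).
Degree: no degree-1 curve has this shape, so deg p = 2.
Reading off the gridlines: one x-axis crossing is at x = 0; among the integer gridlines, it crosses the y-axis at y ∈ {0, 1}.
Putting this together gives p.

2*x*y - 3*y^2 + 3*x + 3*y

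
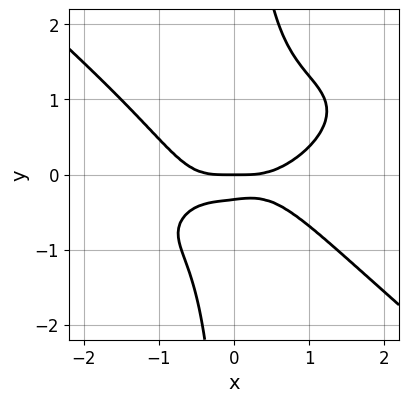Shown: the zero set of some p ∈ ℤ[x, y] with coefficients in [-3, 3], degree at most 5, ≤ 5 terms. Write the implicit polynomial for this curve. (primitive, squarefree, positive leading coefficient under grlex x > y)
x^4 - x^3*y + 3*x*y^3 - 3*y^2 - y

1. The degree is 4 — the shape is more complex than any degree-3 curve.
2. From the visible intercepts: it meets the x-axis at x = 0 (among the integer gridlines); one y-axis crossing is at y = 0.
3. Solving for integer coefficients yields p as stated.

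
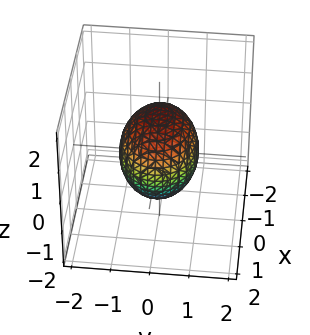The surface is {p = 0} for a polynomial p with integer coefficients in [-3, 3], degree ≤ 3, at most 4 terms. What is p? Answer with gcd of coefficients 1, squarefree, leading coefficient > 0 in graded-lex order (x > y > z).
2*x^2 + 3*y^2 + 2*z^2 - 3

First, the degree is 2 — a closed, bounded, convex surface; a quadric.
Next, symmetries: mirror symmetry z ↦ −z ⇒ only even powers of z; the x ↦ −x reflection is a symmetry, so x appears only in even powers; mirror symmetry y ↦ −y ⇒ only even powers of y.
Then, against the integer gridlines: the y-axis gridline crossings are at y ∈ {-1, 1}.
Finally, fitting integer coefficients to these (and the overall shape) gives p.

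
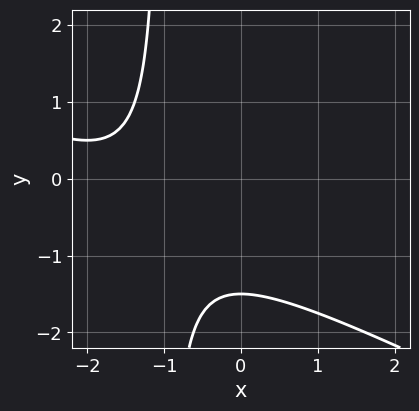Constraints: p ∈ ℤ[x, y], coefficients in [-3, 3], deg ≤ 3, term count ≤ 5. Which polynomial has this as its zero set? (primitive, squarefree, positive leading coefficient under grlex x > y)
x^2 + 2*x*y + 3*x + 2*y + 3

(a) The degree is 2 — a generic line meets the curve in up to 2 points.
(b) From the axis intercepts and sections: it misses every integer gridline on the x-axis.
(c) Assembling these constraints gives the stated polynomial.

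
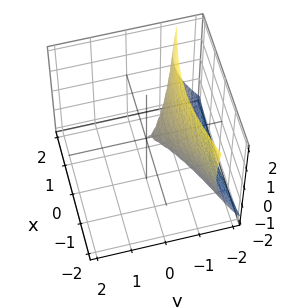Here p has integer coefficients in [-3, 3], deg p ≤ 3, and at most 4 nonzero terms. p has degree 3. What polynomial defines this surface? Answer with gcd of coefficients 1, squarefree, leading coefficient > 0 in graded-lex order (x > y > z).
deg p = 3.
Observable constraints: it crosses the x-axis at the gridline x = 0; one y-axis crossing is at y = 0.
Matching integer coefficients to the picture gives p.

3*y^3 - 2*y^2*z + 2*x^2 + 2*z^2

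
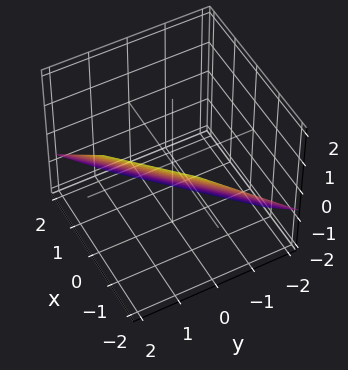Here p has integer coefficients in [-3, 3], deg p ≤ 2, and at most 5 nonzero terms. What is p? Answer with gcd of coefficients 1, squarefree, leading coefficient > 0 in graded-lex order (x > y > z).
3*x - 3*y + 3*z + 2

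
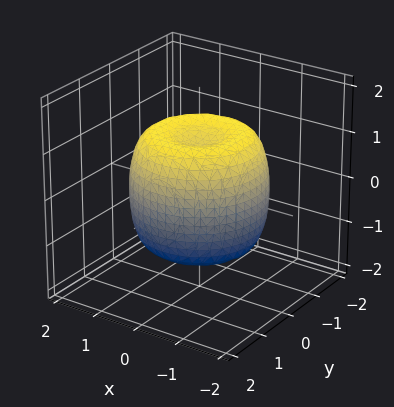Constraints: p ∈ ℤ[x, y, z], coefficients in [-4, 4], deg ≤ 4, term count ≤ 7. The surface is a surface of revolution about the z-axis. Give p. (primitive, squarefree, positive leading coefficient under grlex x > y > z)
Degree: the shape is more complex than any degree-3 surface, so deg p = 4.
Symmetries: every cross-section ⟂ z is a circle, so x, y appear only via x² + y².
From the axis intercepts and sections: the z-axis gridline crossings are at z ∈ {-1, 1}; a circular section at z = 1 has radius between 1 and 2.
Fitting integer coefficients to these (and the overall shape) gives p.

2*x^4 + 4*x^2*y^2 + 2*y^4 - 3*x^2 - 3*y^2 + 2*z^2 - 2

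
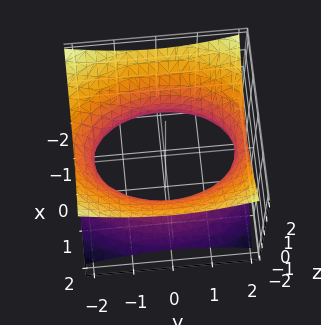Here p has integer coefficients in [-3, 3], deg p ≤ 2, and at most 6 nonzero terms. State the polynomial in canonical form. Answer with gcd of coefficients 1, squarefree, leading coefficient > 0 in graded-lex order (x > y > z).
(a) Degree: one connected sheet with a waist; a quadric, so deg p = 2.
(b) Symmetries: the y ↦ −y reflection is a symmetry, so y appears only in even powers; mirror symmetry z ↦ −z ⇒ only even powers of z; it's symmetric under x → −x, forcing even powers of x.
(c) From the axis intercepts and sections: it misses every integer gridline on the z-axis.
(d) Putting this together gives p.

2*x^2 + y^2 - 3*z^2 - 3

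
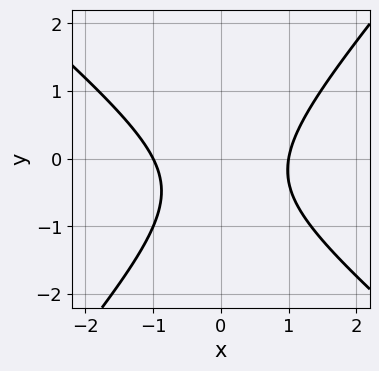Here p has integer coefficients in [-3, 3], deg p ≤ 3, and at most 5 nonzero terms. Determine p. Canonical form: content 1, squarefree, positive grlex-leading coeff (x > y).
Degree: a generic line meets the curve in up to 2 points, so deg p = 2.
Checking where it meets the axes: it misses every integer gridline on the y-axis; among the integer gridlines, it crosses the x-axis at x ∈ {-1, 1}.
Putting this together gives p.

3*x^2 + x*y - 3*y^2 - 2*y - 3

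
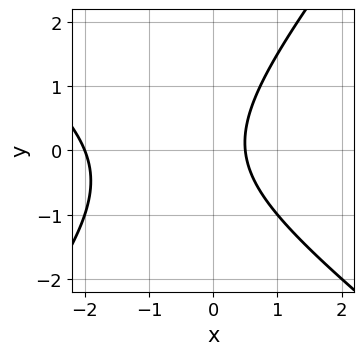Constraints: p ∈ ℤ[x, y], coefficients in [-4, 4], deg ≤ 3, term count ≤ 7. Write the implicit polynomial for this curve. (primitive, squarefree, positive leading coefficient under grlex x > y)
(a) deg p = 2. The shape is more complex than any degree-1 curve.
(b) Checking where it meets the axes: no y-intercept at any integer in the box; one x-axis crossing is at x = -2.
(c) These observations pin down the coefficients.

2*x^2 + x*y - 2*y^2 + 3*x - 2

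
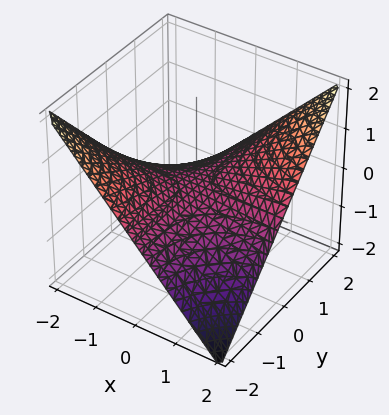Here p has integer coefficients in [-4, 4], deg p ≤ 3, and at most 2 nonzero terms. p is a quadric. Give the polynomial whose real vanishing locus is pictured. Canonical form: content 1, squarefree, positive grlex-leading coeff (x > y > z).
x*y - 2*z

Degree: a saddle surface; a quadric, so deg p = 2.
From the axis intercepts and sections: the visible x-axis segment lies entirely on the surface; the visible y-axis segment lies entirely on the surface; one z-axis crossing is at z = 0.
Putting this together gives p.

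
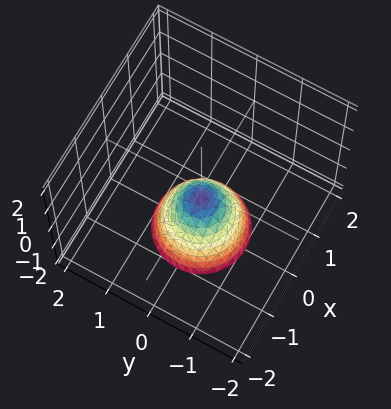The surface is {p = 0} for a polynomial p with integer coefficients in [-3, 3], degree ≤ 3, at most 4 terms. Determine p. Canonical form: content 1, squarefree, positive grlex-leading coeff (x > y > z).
deg p = 2. No degree-1 surface has this shape.
By symmetry, the z-axis is an axis of rotation, so x and y enter only as x² + y².
Reading off the gridlines: the surface avoids every integer y-axis point in the box; no x-intercept at any integer in the box.
These observations pin down the coefficients.

3*x^2 + 3*y^2 + 2*z + 1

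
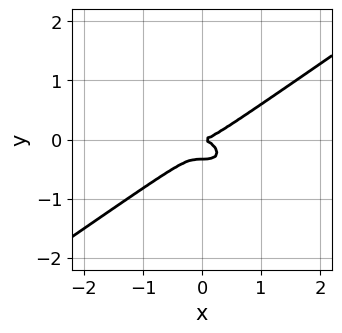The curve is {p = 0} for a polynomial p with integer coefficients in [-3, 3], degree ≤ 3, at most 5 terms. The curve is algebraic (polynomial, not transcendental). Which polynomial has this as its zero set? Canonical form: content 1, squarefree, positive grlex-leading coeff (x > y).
x^3 - 3*y^3 - y^2

(a) The degree is 3 — a generic line meets the curve in up to 3 points.
(b) Reading off the gridlines: it crosses the x-axis at the gridline x = 0; it crosses the y-axis at the gridline y = 0.
(c) Solving for integer coefficients yields p as stated.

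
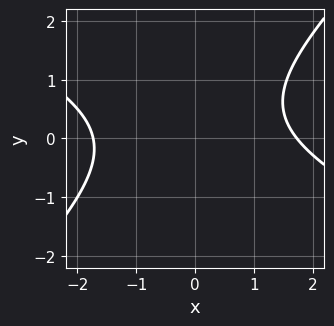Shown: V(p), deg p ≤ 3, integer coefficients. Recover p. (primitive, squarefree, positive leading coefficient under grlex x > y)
Degree: no degree-1 curve has this shape, so deg p = 2.
From the visible intercepts: no y-intercept at any integer in the box.
Together with the visible shape, these determine p as stated.

x^2 + x*y - 2*y^2 + y - 3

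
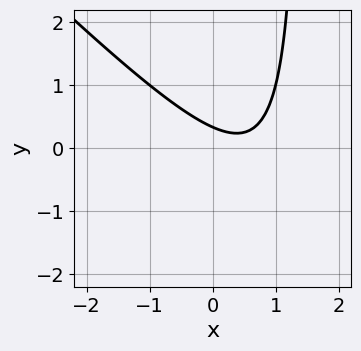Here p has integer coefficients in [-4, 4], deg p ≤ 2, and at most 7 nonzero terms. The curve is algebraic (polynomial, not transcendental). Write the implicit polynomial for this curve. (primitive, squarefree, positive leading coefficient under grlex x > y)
(a) Degree: the shape is more complex than any degree-1 curve, so deg p = 2.
(b) Reading off the gridlines: no x-intercept at any integer in the box.
(c) Fitting integer coefficients to these (and the overall shape) gives p.

2*x^2 + 2*x*y - 2*x - 3*y + 1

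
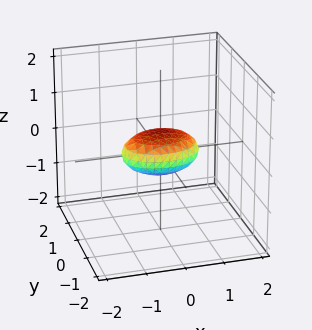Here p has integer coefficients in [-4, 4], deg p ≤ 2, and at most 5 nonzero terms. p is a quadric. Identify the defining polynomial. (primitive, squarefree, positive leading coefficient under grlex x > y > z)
First, the degree is 2 — a closed, bounded, convex surface; a quadric.
Next, symmetries: it's symmetric under x → −x, forcing even powers of x; the z ↦ −z reflection is a symmetry, so z appears only in even powers; mirror symmetry y ↦ −y ⇒ only even powers of y.
Then, reading off the gridlines: the x-axis gridline crossings are at x ∈ {-1, 1}.
Finally, fitting integer coefficients to these (and the overall shape) gives p.

x^2 + 2*y^2 + 3*z^2 - 1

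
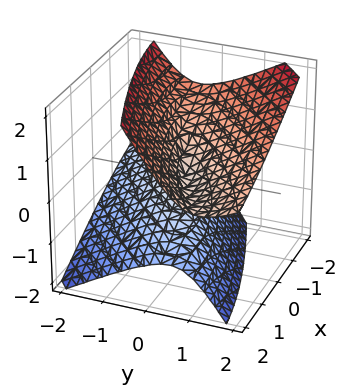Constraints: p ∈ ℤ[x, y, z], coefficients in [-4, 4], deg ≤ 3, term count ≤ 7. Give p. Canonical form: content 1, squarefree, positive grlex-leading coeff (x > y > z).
(a) deg p = 2.
(b) Checking where it meets the axes: it meets the x-axis at x = 0 (among the integer gridlines); it crosses the z-axis at the gridline z = 0.
(c) Together with the visible shape, these determine p as stated.

x^2 - 3*x*y + 3*y^2 - 3*y*z - 3*z^2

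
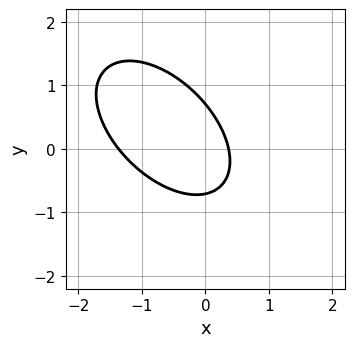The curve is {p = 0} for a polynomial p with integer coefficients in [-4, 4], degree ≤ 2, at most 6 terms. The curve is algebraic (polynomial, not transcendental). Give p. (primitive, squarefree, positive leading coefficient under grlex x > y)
(a) The degree is 2 — no degree-1 curve has this shape.
(b) The integer polynomial consistent with all of this is the stated p.

2*x^2 + 2*x*y + 2*y^2 + 2*x - 1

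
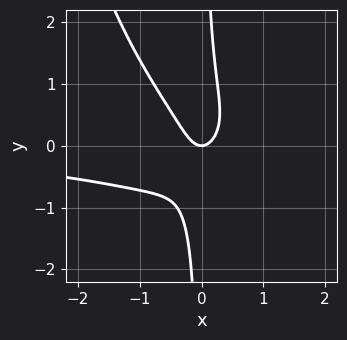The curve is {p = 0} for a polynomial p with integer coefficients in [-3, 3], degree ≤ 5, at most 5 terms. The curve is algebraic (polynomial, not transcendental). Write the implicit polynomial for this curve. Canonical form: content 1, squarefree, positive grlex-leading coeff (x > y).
2*x^3*y - x^2*y - 3*x*y^2 - 3*x^2 + y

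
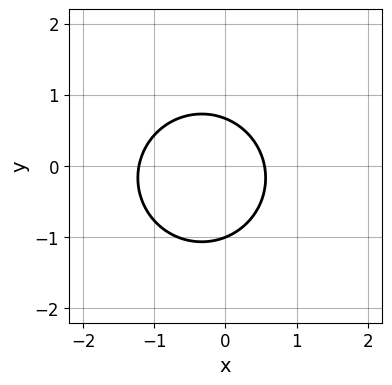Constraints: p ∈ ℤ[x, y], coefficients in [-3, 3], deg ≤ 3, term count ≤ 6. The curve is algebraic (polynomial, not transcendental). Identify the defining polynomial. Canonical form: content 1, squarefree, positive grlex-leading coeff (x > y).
First, degree: the shape is more complex than any degree-1 curve, so deg p = 2.
Next, from the visible intercepts: it meets the y-axis at y = -1 (among the integer gridlines).
Finally, solving for integer coefficients yields p as stated.

3*x^2 + 3*y^2 + 2*x + y - 2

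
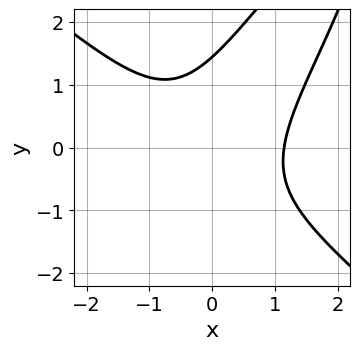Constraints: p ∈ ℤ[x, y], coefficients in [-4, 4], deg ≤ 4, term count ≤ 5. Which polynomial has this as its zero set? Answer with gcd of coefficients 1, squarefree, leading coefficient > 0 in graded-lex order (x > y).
2*x^3 - 2*x*y^2 + y^3 - x*y - 3

1. The degree is 3 — a generic line meets the curve in up to 3 points.
2. Putting this together gives p.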